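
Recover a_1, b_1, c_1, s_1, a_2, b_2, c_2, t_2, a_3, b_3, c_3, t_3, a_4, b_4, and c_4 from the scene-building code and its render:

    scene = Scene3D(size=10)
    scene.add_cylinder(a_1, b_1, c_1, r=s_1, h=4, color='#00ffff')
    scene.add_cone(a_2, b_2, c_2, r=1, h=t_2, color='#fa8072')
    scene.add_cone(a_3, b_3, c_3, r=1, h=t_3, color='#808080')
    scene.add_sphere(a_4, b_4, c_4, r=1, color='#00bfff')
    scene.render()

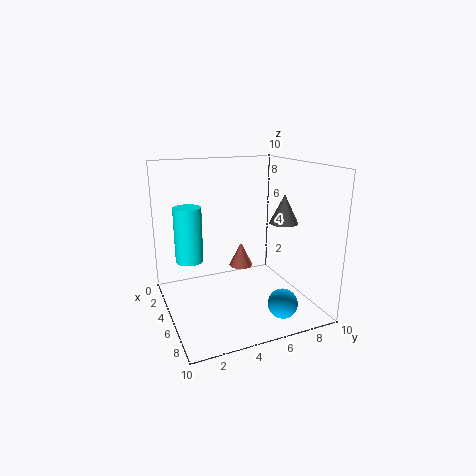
a_1 = 3
b_1 = 2
c_1 = 3
s_1 = 1
a_2 = 1
b_2 = 7
c_2 = 1
t_2 = 2
a_3 = 6
b_3 = 8
c_3 = 6
t_3 = 2
a_4 = 8
b_4 = 7
c_4 = 1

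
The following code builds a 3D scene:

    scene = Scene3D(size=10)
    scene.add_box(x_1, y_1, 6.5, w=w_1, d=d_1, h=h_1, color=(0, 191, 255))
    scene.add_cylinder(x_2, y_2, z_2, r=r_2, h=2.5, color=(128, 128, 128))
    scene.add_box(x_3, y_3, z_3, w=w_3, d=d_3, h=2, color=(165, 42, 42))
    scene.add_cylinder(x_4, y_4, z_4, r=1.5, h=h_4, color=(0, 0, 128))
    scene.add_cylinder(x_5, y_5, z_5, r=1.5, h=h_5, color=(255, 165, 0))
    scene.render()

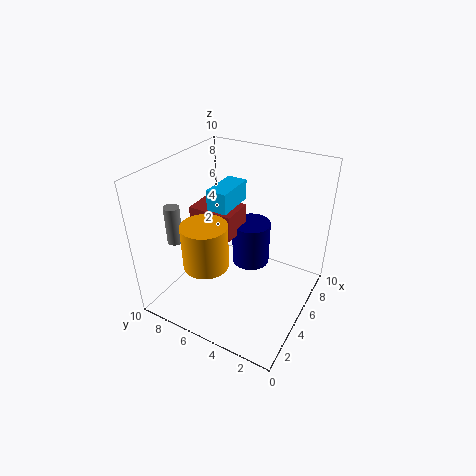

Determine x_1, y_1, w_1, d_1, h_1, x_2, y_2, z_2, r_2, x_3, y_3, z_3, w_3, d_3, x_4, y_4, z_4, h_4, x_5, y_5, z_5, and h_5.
x_1 = 5; y_1 = 6; w_1 = 3; d_1 = 1.5; h_1 = 1.5; x_2 = 2; y_2 = 8; z_2 = 5.5; r_2 = 0.5; x_3 = 5.5; y_3 = 6; z_3 = 4; w_3 = 2.5; d_3 = 3.5; x_4 = 8; y_4 = 5.5; z_4 = 1; h_4 = 3.5; x_5 = 2.5; y_5 = 6; z_5 = 4; h_5 = 3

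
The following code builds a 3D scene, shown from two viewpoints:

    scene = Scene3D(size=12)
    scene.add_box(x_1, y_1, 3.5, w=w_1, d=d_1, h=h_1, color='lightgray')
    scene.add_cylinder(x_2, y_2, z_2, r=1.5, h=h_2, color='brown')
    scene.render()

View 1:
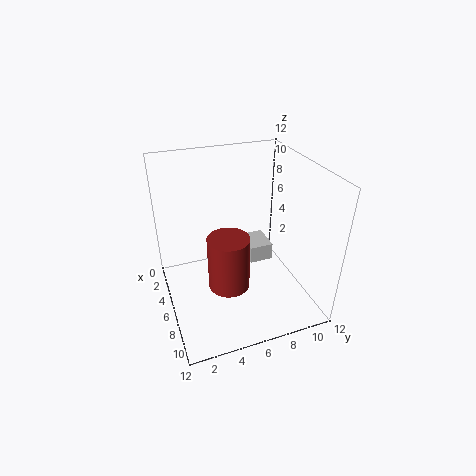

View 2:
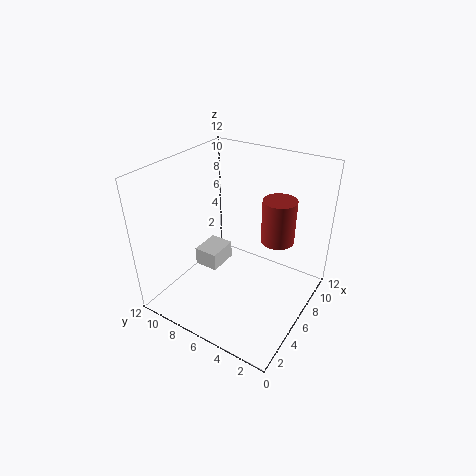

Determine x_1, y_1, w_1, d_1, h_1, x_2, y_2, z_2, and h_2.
x_1 = 4
y_1 = 7
w_1 = 2.5
d_1 = 2
h_1 = 1.5
x_2 = 9.5
y_2 = 4
z_2 = 4.5
h_2 = 4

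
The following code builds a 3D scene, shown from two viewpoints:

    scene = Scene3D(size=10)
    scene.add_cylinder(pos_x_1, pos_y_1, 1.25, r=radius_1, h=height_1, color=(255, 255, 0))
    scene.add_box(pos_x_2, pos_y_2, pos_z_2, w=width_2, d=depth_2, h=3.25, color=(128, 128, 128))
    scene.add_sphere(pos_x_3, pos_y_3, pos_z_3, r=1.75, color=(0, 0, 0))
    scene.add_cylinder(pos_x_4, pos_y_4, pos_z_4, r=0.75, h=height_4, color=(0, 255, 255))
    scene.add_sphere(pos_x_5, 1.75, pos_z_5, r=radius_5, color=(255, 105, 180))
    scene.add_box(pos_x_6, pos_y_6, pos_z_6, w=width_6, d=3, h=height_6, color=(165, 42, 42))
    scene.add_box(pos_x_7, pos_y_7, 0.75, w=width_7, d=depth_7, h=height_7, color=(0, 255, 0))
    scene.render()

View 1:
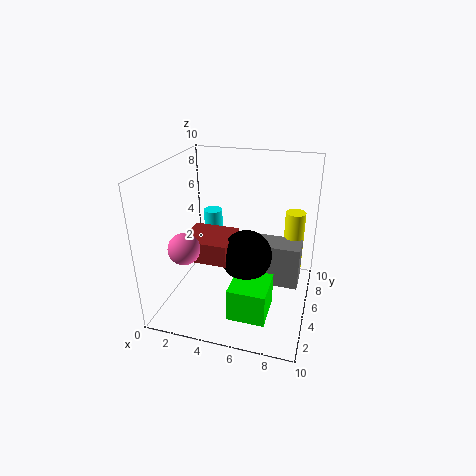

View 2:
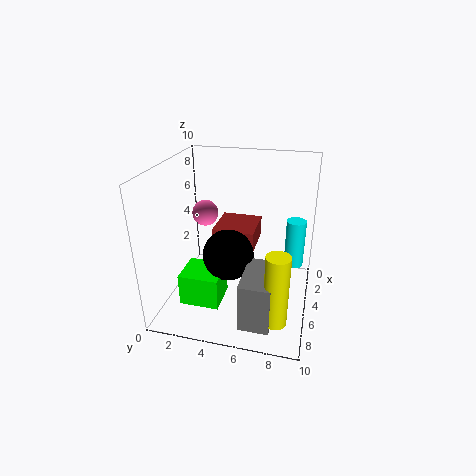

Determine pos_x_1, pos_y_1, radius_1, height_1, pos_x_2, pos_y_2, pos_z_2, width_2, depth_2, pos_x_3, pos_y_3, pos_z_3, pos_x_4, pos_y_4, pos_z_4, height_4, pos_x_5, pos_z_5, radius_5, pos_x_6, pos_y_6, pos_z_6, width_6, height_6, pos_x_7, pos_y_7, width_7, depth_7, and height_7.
pos_x_1 = 8.5; pos_y_1 = 8.25; radius_1 = 0.75; height_1 = 4.75; pos_x_2 = 5.75; pos_y_2 = 6; pos_z_2 = 0.75; width_2 = 3.5; depth_2 = 2; pos_x_3 = 5.75; pos_y_3 = 4.5; pos_z_3 = 4; pos_x_4 = 1.75; pos_y_4 = 8.75; pos_z_4 = 1.5; height_4 = 3.75; pos_x_5 = 2.5; pos_z_5 = 5.5; radius_5 = 1; pos_x_6 = 1.5; pos_y_6 = 3; pos_z_6 = 3.75; width_6 = 3.25; height_6 = 1.5; pos_x_7 = 5.25; pos_y_7 = 1.5; width_7 = 2.5; depth_7 = 2.75; height_7 = 2.25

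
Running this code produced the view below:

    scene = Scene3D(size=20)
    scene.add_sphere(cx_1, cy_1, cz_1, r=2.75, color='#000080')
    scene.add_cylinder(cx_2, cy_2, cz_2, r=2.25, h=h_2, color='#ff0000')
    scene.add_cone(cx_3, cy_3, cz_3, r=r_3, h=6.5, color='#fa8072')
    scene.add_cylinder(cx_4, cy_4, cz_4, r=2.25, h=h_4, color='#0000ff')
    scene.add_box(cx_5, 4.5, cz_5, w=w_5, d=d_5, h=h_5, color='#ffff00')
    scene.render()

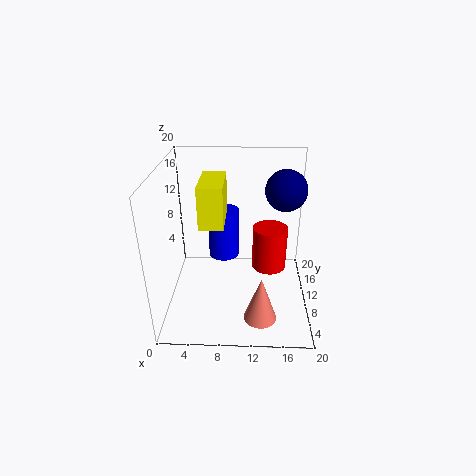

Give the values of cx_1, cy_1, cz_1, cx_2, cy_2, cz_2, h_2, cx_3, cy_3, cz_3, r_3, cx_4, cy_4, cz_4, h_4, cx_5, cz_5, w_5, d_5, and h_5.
cx_1 = 16.25; cy_1 = 10.75; cz_1 = 16.75; cx_2 = 14.25; cy_2 = 8; cz_2 = 7; h_2 = 5.75; cx_3 = 13.25; cy_3 = 5; cz_3 = 0.25; r_3 = 2.25; cx_4 = 7.75; cy_4 = 13.25; cz_4 = 5.5; h_4 = 7.25; cx_5 = 5.5; cz_5 = 14; w_5 = 3; d_5 = 6.25; h_5 = 5.25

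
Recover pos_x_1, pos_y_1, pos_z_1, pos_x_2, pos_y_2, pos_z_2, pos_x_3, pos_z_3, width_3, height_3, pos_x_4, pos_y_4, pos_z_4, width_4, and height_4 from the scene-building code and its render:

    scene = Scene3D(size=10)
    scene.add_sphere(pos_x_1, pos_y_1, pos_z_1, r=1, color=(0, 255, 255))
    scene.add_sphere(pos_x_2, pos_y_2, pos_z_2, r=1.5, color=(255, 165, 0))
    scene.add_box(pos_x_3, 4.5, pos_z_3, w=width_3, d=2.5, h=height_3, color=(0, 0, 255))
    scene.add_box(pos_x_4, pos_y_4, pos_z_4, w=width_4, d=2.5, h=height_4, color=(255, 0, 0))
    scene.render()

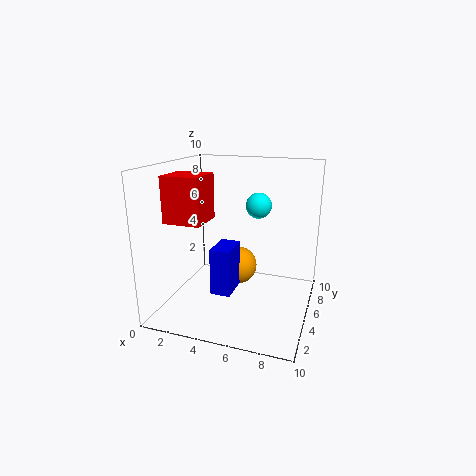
pos_x_1 = 5.5; pos_y_1 = 8.5; pos_z_1 = 6.5; pos_x_2 = 4; pos_y_2 = 8; pos_z_2 = 1.5; pos_x_3 = 3; pos_z_3 = 0.5; width_3 = 1.5; height_3 = 3.5; pos_x_4 = 1; pos_y_4 = 2; pos_z_4 = 6.5; width_4 = 2.5; height_4 = 3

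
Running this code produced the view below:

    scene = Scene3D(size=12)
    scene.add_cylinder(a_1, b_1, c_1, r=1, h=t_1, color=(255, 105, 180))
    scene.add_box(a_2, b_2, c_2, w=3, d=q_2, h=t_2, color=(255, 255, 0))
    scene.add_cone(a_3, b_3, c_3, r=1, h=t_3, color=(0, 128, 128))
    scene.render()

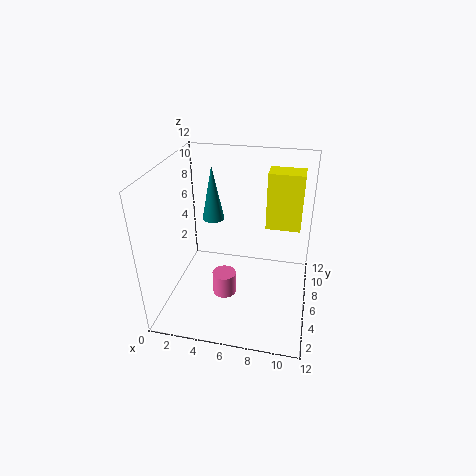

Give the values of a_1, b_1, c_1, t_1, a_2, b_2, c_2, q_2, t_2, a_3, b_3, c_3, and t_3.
a_1 = 5, b_1 = 5, c_1 = 1, t_1 = 2, a_2 = 8, b_2 = 8, c_2 = 6, q_2 = 2, t_2 = 5, a_3 = 3, b_3 = 9, c_3 = 6, t_3 = 5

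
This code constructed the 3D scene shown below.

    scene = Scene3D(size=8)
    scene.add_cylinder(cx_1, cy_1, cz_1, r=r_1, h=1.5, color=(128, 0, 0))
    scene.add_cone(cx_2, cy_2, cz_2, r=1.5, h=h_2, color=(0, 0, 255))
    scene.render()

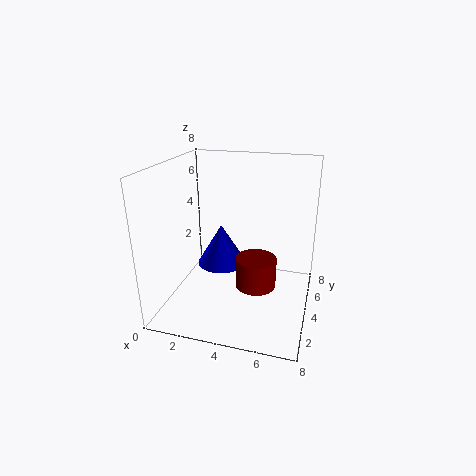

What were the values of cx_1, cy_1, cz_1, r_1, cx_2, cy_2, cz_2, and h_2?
cx_1 = 5.5
cy_1 = 2
cz_1 = 2.5
r_1 = 1
cx_2 = 2.5
cy_2 = 5.5
cz_2 = 1.5
h_2 = 2.5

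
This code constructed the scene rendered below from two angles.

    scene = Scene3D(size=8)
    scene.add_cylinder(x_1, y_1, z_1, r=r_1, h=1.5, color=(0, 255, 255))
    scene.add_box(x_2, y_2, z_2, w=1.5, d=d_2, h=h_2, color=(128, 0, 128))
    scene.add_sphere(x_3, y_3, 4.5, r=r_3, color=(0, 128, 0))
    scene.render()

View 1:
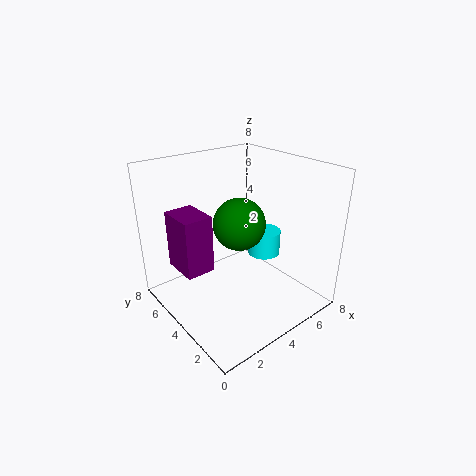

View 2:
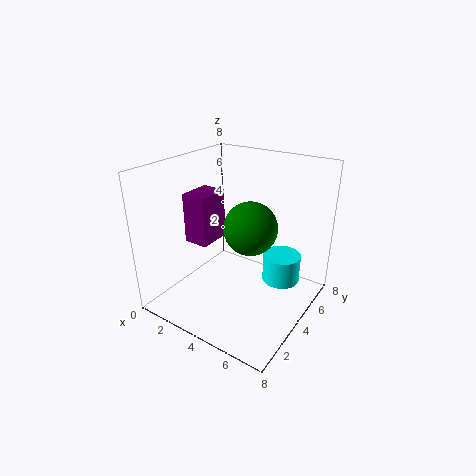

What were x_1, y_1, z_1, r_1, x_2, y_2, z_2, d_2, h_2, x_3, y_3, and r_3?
x_1 = 6.5, y_1 = 4.5, z_1 = 2, r_1 = 1, x_2 = 0.5, y_2 = 3.5, z_2 = 3, d_2 = 2, h_2 = 3, x_3 = 4.5, y_3 = 4.5, r_3 = 1.5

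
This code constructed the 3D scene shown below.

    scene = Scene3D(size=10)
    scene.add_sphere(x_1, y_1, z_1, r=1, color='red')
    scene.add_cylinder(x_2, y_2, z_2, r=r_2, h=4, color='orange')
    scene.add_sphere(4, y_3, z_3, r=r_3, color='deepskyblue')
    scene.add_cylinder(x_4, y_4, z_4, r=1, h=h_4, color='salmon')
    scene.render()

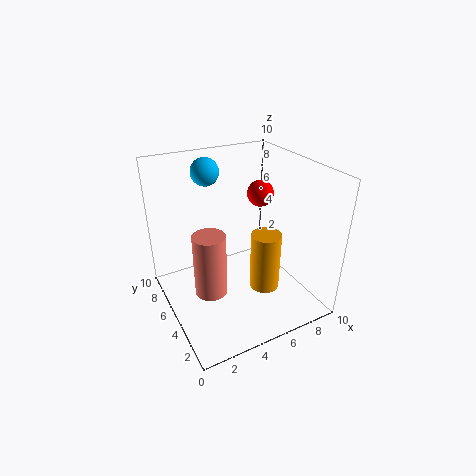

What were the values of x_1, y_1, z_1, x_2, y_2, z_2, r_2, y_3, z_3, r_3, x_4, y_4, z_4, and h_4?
x_1 = 8, y_1 = 7, z_1 = 7, x_2 = 6, y_2 = 3, z_2 = 2, r_2 = 1, y_3 = 8, z_3 = 9, r_3 = 1, x_4 = 2, y_4 = 3, z_4 = 3, h_4 = 4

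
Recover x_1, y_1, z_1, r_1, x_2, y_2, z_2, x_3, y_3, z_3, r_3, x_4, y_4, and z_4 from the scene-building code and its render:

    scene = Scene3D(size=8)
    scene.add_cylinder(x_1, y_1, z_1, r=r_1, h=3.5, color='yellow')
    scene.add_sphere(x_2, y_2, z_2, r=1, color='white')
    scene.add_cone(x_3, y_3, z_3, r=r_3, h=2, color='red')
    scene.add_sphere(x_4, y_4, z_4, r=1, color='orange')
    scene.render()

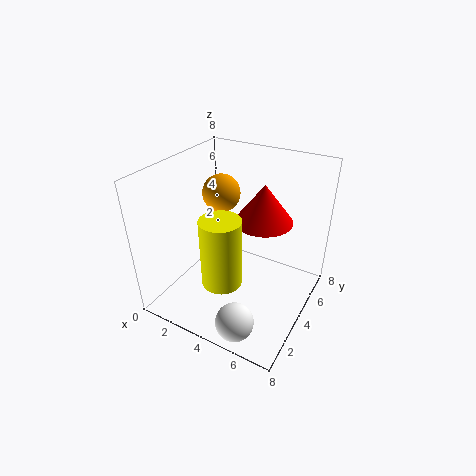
x_1 = 4.5; y_1 = 1.5; z_1 = 3; r_1 = 1; x_2 = 5.5; y_2 = 1; z_2 = 1; x_3 = 5.5; y_3 = 4; z_3 = 5.5; r_3 = 1.5; x_4 = 3; y_4 = 4; z_4 = 6.5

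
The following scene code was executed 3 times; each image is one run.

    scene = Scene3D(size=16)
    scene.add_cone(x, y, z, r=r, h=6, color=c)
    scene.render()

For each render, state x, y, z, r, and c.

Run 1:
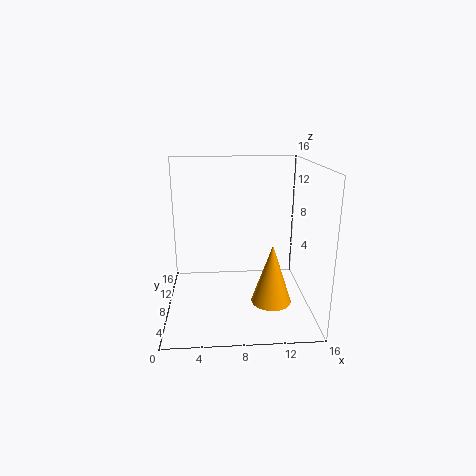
x = 11, y = 3, z = 3, r = 2, c = 'orange'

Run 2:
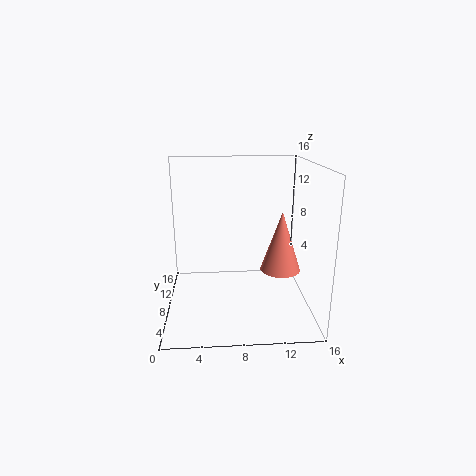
x = 12, y = 4, z = 6, r = 2, c = 'salmon'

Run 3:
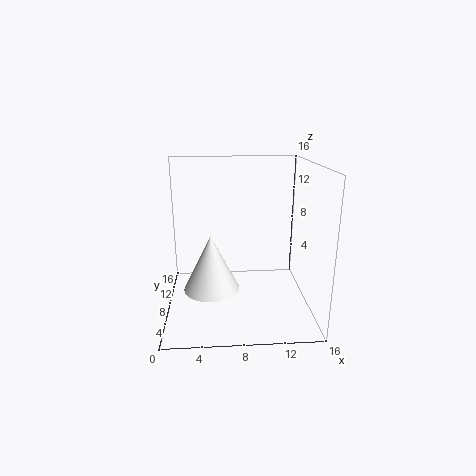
x = 5, y = 6, z = 3, r = 3, c = 'white'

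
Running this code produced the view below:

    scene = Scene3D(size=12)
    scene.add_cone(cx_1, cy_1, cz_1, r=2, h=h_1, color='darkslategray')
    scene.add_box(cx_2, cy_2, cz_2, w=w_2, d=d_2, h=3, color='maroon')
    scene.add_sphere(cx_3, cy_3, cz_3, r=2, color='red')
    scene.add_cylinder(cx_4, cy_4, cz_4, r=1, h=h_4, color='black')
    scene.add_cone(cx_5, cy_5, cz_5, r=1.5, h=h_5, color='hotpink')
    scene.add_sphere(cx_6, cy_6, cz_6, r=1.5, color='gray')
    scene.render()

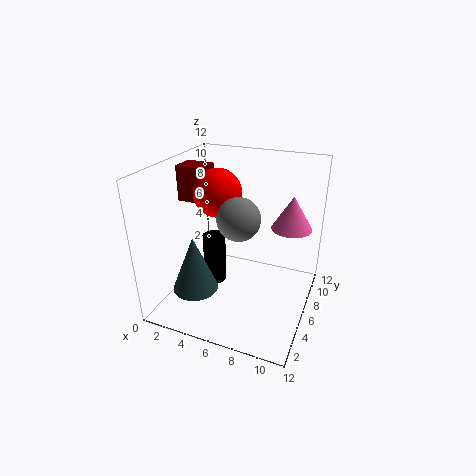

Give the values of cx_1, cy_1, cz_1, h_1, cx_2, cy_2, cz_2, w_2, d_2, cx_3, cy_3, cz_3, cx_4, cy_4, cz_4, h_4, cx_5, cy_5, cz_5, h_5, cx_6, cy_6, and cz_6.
cx_1 = 2.5, cy_1 = 4.5, cz_1 = 1, h_1 = 5, cx_2 = 0.5, cy_2 = 6, cz_2 = 8.5, w_2 = 2.5, d_2 = 2, cx_3 = 4, cy_3 = 6.5, cz_3 = 9.5, cx_4 = 3.5, cy_4 = 6.5, cz_4 = 1, h_4 = 4.5, cx_5 = 10.5, cy_5 = 5.5, cz_5 = 8, h_5 = 2.5, cx_6 = 7.5, cy_6 = 2.5, cz_6 = 9.5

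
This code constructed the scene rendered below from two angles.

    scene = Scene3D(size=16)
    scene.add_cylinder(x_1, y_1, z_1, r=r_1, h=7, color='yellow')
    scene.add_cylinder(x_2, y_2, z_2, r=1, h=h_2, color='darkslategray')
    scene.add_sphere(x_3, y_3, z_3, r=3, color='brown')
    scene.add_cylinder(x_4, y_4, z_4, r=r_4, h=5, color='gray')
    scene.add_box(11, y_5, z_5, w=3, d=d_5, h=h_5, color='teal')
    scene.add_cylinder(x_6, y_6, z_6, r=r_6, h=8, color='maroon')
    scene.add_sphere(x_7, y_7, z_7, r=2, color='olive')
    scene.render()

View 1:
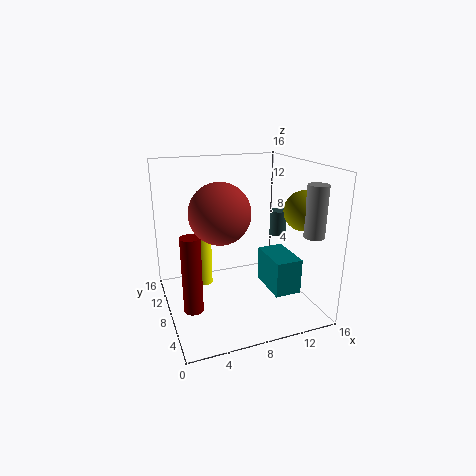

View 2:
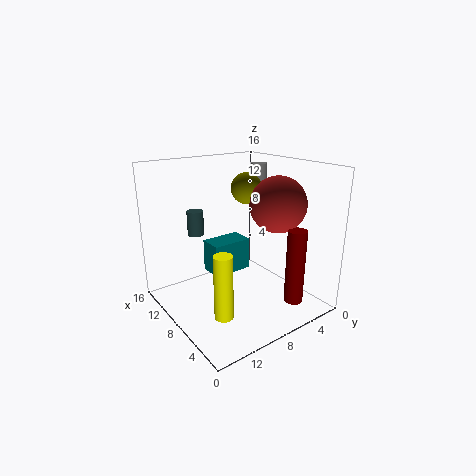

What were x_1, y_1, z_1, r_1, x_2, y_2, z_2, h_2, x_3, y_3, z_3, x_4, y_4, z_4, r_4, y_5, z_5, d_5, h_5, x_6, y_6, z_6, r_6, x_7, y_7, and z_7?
x_1 = 5, y_1 = 12, z_1 = 1, r_1 = 1, x_2 = 14, y_2 = 10, z_2 = 7, h_2 = 3, x_3 = 5, y_3 = 5, z_3 = 12, x_4 = 13, y_4 = 1, z_4 = 10, r_4 = 1, y_5 = 4, z_5 = 2, d_5 = 5, h_5 = 4, x_6 = 2, y_6 = 5, z_6 = 2, r_6 = 1, x_7 = 13, y_7 = 3, z_7 = 12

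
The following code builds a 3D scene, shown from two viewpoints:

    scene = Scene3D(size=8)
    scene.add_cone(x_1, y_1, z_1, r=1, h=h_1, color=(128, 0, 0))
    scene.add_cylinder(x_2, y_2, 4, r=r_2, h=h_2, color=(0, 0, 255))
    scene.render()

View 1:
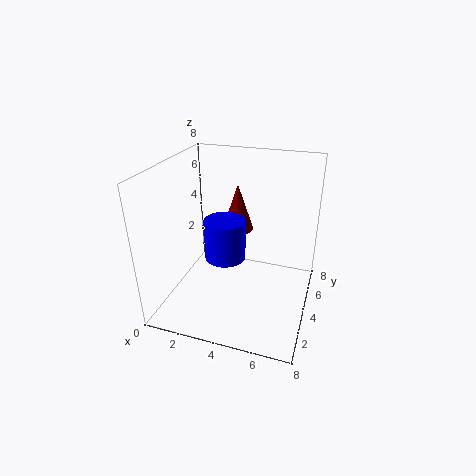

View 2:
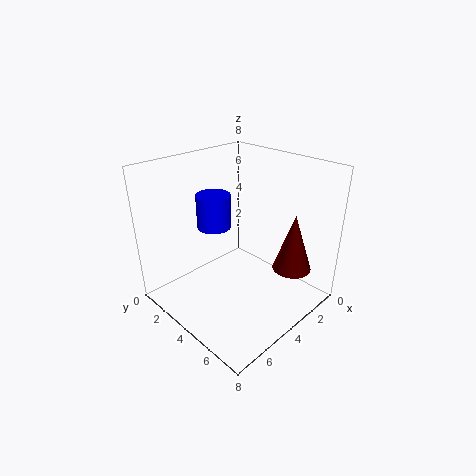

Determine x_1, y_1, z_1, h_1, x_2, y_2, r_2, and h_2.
x_1 = 3, y_1 = 7, z_1 = 3, h_1 = 3, x_2 = 4, y_2 = 2, r_2 = 1, h_2 = 2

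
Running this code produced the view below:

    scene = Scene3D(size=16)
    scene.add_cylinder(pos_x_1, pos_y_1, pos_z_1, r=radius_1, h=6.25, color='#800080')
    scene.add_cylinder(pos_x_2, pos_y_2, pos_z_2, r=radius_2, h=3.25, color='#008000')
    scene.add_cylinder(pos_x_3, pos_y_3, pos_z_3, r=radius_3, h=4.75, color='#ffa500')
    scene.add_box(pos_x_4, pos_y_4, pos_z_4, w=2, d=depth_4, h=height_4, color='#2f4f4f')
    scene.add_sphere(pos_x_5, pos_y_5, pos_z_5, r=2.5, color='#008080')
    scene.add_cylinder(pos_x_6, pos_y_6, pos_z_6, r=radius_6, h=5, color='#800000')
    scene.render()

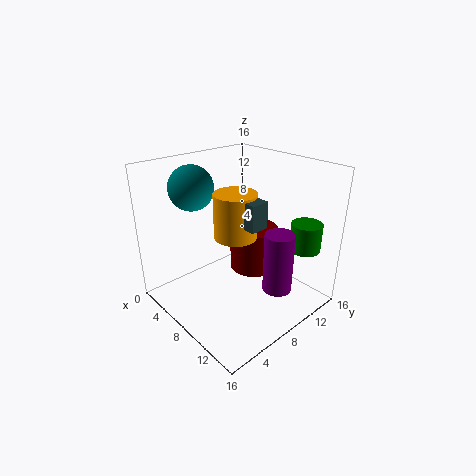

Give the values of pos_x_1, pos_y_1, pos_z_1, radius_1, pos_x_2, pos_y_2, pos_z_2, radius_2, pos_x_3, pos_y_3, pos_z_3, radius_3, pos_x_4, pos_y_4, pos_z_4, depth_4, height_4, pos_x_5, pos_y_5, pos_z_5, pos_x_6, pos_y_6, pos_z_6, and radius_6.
pos_x_1 = 13.75
pos_y_1 = 8.25
pos_z_1 = 4.25
radius_1 = 1.5
pos_x_2 = 12.75
pos_y_2 = 14
pos_z_2 = 6.25
radius_2 = 1.75
pos_x_3 = 9
pos_y_3 = 6.75
pos_z_3 = 9
radius_3 = 2.25
pos_x_4 = 10.25
pos_y_4 = 6
pos_z_4 = 10.75
depth_4 = 2
height_4 = 2.75
pos_x_5 = 3.5
pos_y_5 = 5.25
pos_z_5 = 13.25
pos_x_6 = 8
pos_y_6 = 10.5
pos_z_6 = 3.5
radius_6 = 2.75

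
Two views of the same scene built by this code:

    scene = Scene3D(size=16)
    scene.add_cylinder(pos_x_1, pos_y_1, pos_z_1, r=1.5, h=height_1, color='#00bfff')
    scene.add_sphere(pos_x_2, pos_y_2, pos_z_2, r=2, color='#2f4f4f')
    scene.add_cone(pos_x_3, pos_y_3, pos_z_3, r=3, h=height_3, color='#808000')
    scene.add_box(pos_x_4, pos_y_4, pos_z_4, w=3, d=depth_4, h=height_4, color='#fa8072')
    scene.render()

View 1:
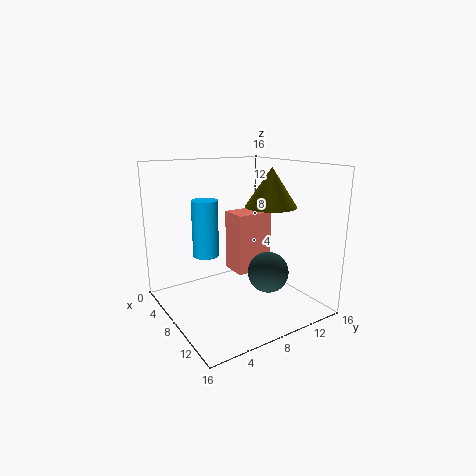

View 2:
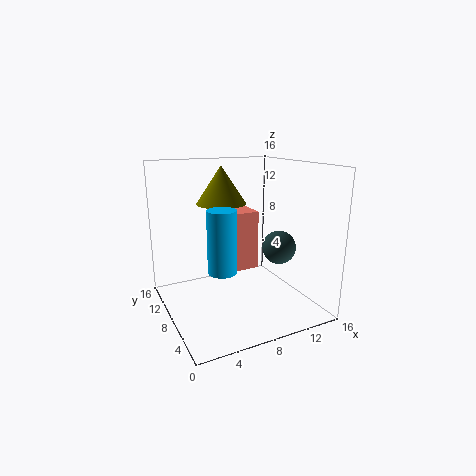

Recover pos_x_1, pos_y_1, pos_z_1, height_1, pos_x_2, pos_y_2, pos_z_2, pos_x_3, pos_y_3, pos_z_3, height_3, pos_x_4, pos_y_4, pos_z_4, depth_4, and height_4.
pos_x_1 = 5; pos_y_1 = 5.5; pos_z_1 = 5.5; height_1 = 6.5; pos_x_2 = 13.5; pos_y_2 = 8; pos_z_2 = 6; pos_x_3 = 8; pos_y_3 = 12.5; pos_z_3 = 11; height_3 = 4.5; pos_x_4 = 7; pos_y_4 = 7; pos_z_4 = 4.5; depth_4 = 4; height_4 = 6.5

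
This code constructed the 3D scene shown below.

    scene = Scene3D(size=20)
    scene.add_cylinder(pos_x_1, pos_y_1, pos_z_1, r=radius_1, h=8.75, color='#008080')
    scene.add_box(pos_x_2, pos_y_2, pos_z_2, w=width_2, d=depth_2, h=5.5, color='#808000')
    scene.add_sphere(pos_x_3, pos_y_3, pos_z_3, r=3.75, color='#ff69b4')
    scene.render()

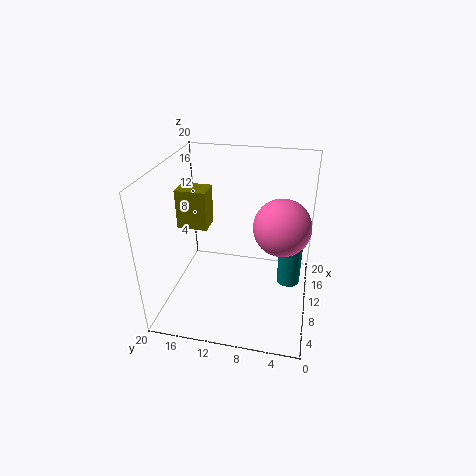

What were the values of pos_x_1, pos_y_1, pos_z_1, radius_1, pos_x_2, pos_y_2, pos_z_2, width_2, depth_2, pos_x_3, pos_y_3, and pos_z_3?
pos_x_1 = 13.75, pos_y_1 = 2.75, pos_z_1 = 1, radius_1 = 1.75, pos_x_2 = 9.25, pos_y_2 = 14.25, pos_z_2 = 11, width_2 = 3.25, depth_2 = 4.25, pos_x_3 = 9.25, pos_y_3 = 4, pos_z_3 = 12.75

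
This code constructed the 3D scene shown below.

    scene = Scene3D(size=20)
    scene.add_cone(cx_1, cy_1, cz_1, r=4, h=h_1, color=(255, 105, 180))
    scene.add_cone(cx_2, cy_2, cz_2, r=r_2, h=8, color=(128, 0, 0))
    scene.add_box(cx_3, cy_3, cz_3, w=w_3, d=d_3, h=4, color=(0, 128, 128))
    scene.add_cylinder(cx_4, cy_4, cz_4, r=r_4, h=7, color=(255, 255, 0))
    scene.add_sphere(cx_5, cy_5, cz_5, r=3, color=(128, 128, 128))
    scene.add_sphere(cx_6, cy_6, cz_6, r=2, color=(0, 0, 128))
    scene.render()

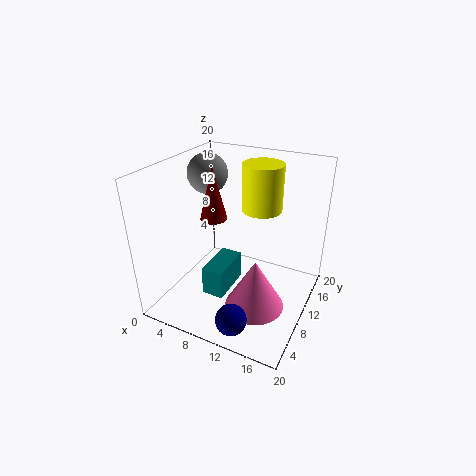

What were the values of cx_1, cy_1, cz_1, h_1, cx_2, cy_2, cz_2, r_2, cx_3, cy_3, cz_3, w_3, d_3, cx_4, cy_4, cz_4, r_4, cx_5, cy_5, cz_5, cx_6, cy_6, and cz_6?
cx_1 = 14; cy_1 = 7; cz_1 = 2; h_1 = 7; cx_2 = 5; cy_2 = 12; cz_2 = 11; r_2 = 2; cx_3 = 7; cy_3 = 5; cz_3 = 3; w_3 = 3; d_3 = 6; cx_4 = 11; cy_4 = 16; cz_4 = 12; r_4 = 3; cx_5 = 3; cy_5 = 14; cz_5 = 17; cx_6 = 13; cy_6 = 2; cz_6 = 3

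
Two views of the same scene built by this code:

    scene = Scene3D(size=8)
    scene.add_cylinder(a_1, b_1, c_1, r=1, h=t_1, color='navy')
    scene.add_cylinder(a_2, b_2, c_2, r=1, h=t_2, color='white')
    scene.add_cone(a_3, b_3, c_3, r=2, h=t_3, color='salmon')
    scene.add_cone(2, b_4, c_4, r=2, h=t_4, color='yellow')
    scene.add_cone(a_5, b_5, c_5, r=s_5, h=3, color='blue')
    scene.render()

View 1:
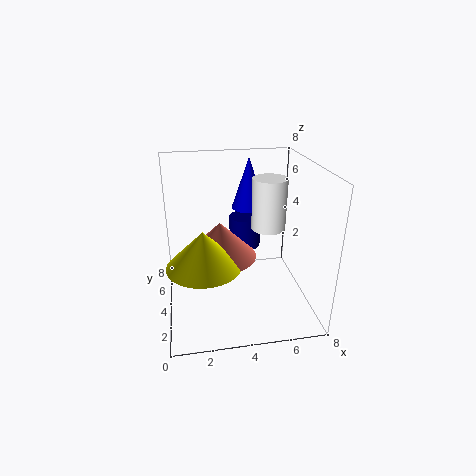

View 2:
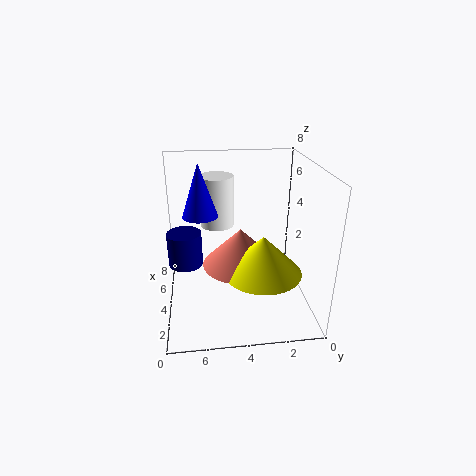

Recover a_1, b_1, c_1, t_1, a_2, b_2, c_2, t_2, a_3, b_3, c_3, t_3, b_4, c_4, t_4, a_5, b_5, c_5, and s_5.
a_1 = 5, b_1 = 7, c_1 = 2, t_1 = 2, a_2 = 6, b_2 = 5, c_2 = 4, t_2 = 3, a_3 = 3, b_3 = 4, c_3 = 3, t_3 = 2, b_4 = 3, c_4 = 3, t_4 = 2, a_5 = 5, b_5 = 6, c_5 = 5, s_5 = 1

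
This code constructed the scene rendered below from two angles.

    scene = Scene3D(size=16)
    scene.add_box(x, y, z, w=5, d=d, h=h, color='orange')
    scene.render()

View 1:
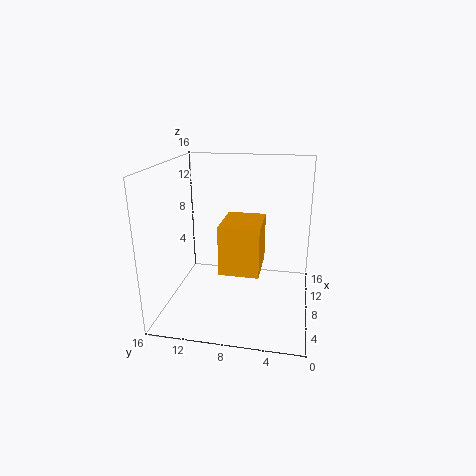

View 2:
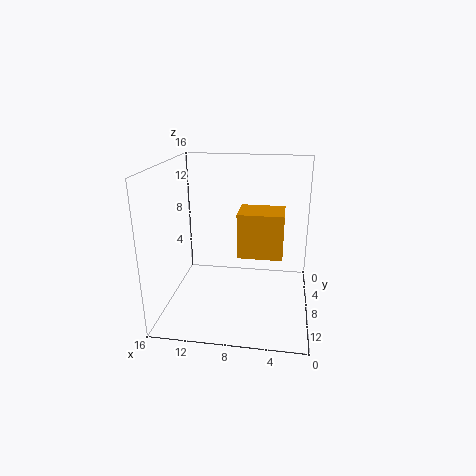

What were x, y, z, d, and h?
x = 3, y = 5, z = 6, d = 4, h = 5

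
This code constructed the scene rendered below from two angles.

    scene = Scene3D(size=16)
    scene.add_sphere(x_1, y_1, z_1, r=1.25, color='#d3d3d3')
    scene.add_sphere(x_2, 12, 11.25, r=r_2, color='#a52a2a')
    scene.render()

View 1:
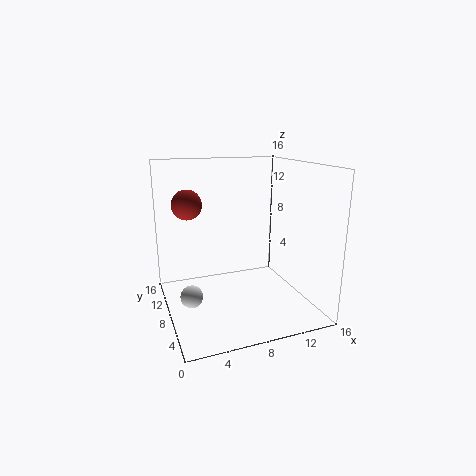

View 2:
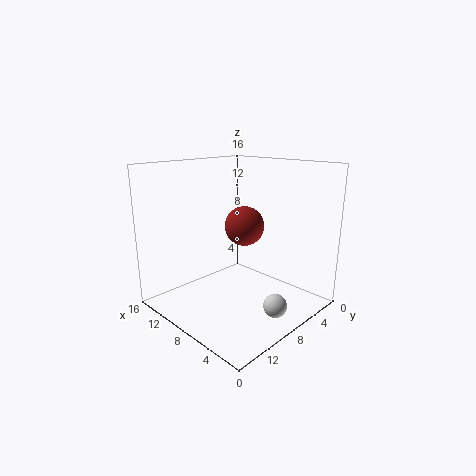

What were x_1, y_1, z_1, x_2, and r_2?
x_1 = 2.5, y_1 = 8, z_1 = 1.75, x_2 = 3.25, r_2 = 1.75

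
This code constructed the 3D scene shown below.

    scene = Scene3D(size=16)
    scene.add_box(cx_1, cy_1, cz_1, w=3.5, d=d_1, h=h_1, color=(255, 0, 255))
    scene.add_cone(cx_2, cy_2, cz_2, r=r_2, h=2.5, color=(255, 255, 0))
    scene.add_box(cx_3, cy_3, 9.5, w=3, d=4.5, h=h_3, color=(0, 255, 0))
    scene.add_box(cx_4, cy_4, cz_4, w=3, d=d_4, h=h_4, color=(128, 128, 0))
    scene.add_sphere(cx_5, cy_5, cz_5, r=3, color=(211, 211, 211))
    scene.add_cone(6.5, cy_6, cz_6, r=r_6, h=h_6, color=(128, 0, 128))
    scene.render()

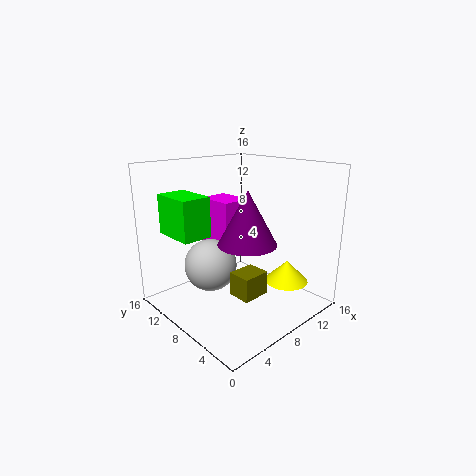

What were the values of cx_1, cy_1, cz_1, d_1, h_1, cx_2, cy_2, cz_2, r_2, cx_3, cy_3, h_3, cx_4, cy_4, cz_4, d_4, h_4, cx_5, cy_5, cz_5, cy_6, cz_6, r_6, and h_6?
cx_1 = 8
cy_1 = 10
cz_1 = 5.5
d_1 = 4.5
h_1 = 6
cx_2 = 12.5
cy_2 = 4.5
cz_2 = 2.5
r_2 = 2.5
cx_3 = 0.5
cy_3 = 7
h_3 = 4
cx_4 = 5
cy_4 = 3.5
cz_4 = 3
d_4 = 2.5
h_4 = 2.5
cx_5 = 6
cy_5 = 10.5
cz_5 = 4.5
cy_6 = 5
cz_6 = 8.5
r_6 = 3
h_6 = 5.5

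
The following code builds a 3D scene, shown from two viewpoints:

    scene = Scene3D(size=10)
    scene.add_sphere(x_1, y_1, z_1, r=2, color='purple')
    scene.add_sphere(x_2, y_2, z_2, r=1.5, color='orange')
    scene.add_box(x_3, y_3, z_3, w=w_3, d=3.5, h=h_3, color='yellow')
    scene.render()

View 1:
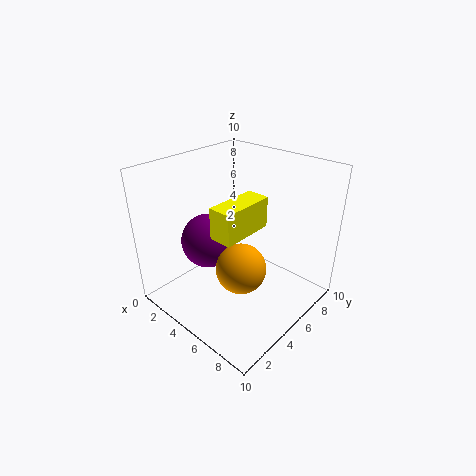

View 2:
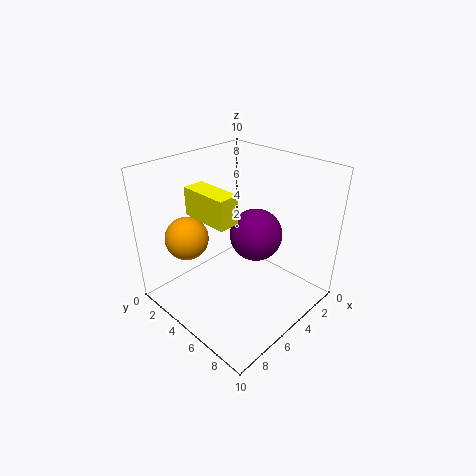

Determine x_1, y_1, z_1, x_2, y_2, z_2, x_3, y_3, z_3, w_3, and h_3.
x_1 = 2.5; y_1 = 4.5; z_1 = 4; x_2 = 7.5; y_2 = 2.5; z_2 = 5; x_3 = 5.5; y_3 = 2; z_3 = 6.5; w_3 = 1.5; h_3 = 2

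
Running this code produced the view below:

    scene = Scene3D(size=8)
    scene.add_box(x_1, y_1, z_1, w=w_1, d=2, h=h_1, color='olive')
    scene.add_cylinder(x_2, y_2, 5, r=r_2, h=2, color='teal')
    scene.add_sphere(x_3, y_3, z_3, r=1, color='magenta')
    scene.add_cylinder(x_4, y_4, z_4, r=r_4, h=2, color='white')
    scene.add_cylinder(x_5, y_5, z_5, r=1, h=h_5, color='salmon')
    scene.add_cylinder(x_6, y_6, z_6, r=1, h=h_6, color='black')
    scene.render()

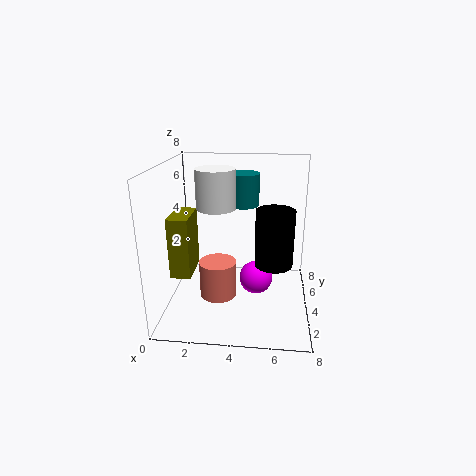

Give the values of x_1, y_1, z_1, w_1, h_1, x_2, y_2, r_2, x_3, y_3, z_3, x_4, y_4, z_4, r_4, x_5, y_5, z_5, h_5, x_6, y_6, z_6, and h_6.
x_1 = 1; y_1 = 1; z_1 = 3; w_1 = 1; h_1 = 3; x_2 = 4; y_2 = 7; r_2 = 1; x_3 = 5; y_3 = 5; z_3 = 1; x_4 = 3; y_4 = 3; z_4 = 6; r_4 = 1; x_5 = 3; y_5 = 3; z_5 = 1; h_5 = 2; x_6 = 6; y_6 = 3; z_6 = 3; h_6 = 3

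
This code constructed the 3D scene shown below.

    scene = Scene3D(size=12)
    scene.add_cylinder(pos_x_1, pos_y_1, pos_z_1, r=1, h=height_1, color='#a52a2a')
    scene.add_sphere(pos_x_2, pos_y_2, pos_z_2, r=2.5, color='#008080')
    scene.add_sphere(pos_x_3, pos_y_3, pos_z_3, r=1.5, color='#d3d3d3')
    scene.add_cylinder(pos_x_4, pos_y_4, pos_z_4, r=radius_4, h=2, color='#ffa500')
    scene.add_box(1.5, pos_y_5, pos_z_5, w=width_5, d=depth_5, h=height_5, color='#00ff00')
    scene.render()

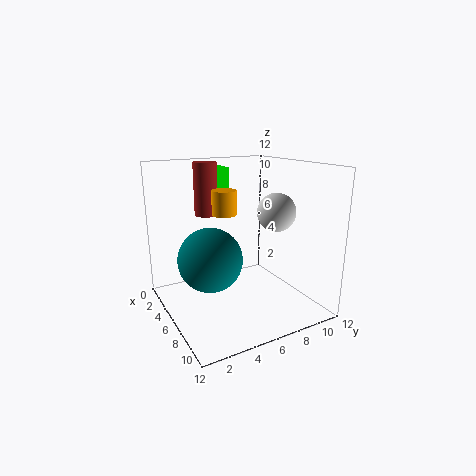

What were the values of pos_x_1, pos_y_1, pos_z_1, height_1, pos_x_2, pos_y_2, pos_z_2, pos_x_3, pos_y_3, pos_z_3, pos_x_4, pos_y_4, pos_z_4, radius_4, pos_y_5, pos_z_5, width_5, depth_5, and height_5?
pos_x_1 = 3
pos_y_1 = 4.5
pos_z_1 = 7.5
height_1 = 4.5
pos_x_2 = 7
pos_y_2 = 3
pos_z_2 = 5
pos_x_3 = 8.5
pos_y_3 = 8
pos_z_3 = 8.5
pos_x_4 = 5.5
pos_y_4 = 5
pos_z_4 = 8
radius_4 = 1
pos_y_5 = 5
pos_z_5 = 9.5
width_5 = 2
depth_5 = 1.5
height_5 = 2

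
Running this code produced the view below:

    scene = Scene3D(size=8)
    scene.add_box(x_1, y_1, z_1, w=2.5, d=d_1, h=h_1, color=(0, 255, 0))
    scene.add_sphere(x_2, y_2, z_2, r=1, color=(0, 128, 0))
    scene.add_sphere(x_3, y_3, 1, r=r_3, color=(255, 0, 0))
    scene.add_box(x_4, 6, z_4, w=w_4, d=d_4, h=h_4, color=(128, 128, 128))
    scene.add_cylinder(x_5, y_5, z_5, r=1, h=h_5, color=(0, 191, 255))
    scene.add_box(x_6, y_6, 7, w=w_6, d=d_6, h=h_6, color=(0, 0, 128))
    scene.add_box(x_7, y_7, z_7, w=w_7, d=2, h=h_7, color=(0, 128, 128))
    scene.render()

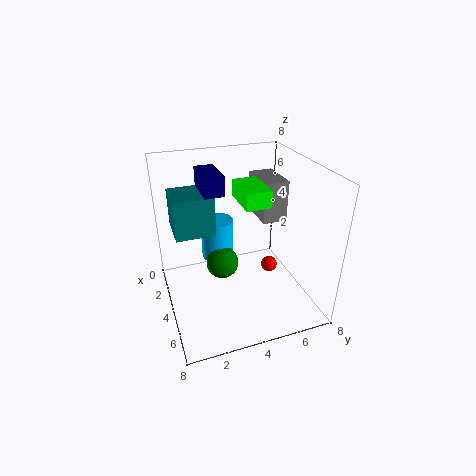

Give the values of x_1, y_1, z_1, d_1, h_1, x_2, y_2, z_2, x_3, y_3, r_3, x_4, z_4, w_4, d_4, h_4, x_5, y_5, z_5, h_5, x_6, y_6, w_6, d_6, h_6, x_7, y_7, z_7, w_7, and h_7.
x_1 = 1.5
y_1 = 4.5
z_1 = 5.5
d_1 = 1.5
h_1 = 1
x_2 = 2.5
y_2 = 3.5
z_2 = 1.5
x_3 = 3
y_3 = 6.5
r_3 = 0.5
x_4 = 0.5
z_4 = 4
w_4 = 2.5
d_4 = 1.5
h_4 = 2.5
x_5 = 1.5
y_5 = 3.5
z_5 = 1.5
h_5 = 2.5
x_6 = 3
y_6 = 2
w_6 = 2
d_6 = 1
h_6 = 1
x_7 = 3
y_7 = 0.5
z_7 = 5
w_7 = 2
h_7 = 2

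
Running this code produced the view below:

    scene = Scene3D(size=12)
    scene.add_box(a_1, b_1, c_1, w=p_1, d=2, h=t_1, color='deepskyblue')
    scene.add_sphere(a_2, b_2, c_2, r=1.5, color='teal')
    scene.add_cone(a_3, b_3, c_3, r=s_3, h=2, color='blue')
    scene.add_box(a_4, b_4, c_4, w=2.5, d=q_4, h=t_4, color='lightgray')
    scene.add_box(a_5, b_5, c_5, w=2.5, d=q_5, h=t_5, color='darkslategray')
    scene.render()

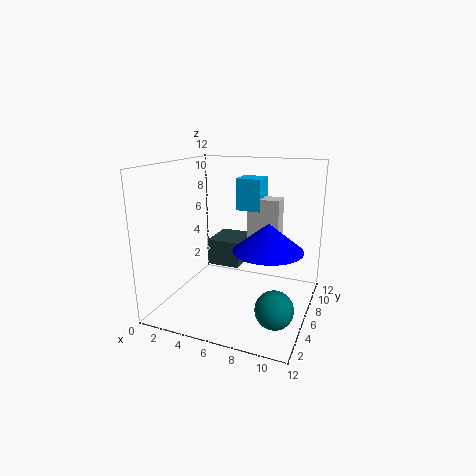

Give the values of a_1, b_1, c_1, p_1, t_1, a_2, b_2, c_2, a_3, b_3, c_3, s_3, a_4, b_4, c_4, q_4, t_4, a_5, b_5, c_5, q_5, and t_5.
a_1 = 6
b_1 = 5.5
c_1 = 8.5
p_1 = 2
t_1 = 2.5
a_2 = 10
b_2 = 3.5
c_2 = 1.5
a_3 = 9.5
b_3 = 3
c_3 = 6.5
s_3 = 2.5
a_4 = 7
b_4 = 5.5
c_4 = 5.5
q_4 = 1.5
t_4 = 4
a_5 = 4.5
b_5 = 3.5
c_5 = 4.5
q_5 = 3
t_5 = 2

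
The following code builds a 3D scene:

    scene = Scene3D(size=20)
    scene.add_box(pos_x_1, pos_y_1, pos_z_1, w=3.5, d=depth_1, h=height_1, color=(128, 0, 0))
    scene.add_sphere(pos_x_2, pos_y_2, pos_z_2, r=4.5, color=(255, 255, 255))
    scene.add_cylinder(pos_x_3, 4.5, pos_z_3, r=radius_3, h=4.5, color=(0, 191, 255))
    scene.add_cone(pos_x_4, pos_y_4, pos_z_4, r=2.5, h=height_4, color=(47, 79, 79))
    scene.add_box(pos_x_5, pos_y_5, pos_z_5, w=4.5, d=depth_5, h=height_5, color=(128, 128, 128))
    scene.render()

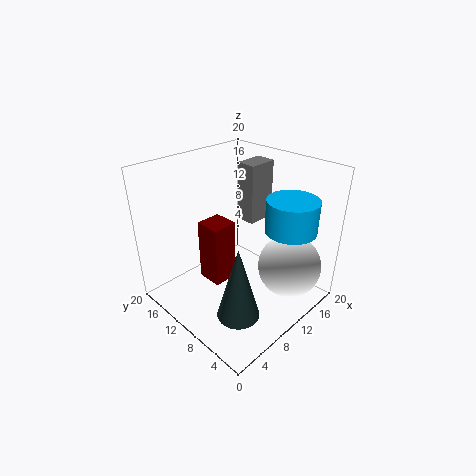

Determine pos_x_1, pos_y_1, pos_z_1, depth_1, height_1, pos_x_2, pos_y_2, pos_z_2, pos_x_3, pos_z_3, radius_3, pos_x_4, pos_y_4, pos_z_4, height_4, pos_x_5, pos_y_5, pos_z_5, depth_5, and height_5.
pos_x_1 = 5.5, pos_y_1 = 9.5, pos_z_1 = 4.5, depth_1 = 3.5, height_1 = 8.5, pos_x_2 = 15, pos_y_2 = 4.5, pos_z_2 = 5.5, pos_x_3 = 14.5, pos_z_3 = 11.5, radius_3 = 3.5, pos_x_4 = 3, pos_y_4 = 3, pos_z_4 = 5.5, height_4 = 9, pos_x_5 = 15, pos_y_5 = 12, pos_z_5 = 9.5, depth_5 = 3, height_5 = 9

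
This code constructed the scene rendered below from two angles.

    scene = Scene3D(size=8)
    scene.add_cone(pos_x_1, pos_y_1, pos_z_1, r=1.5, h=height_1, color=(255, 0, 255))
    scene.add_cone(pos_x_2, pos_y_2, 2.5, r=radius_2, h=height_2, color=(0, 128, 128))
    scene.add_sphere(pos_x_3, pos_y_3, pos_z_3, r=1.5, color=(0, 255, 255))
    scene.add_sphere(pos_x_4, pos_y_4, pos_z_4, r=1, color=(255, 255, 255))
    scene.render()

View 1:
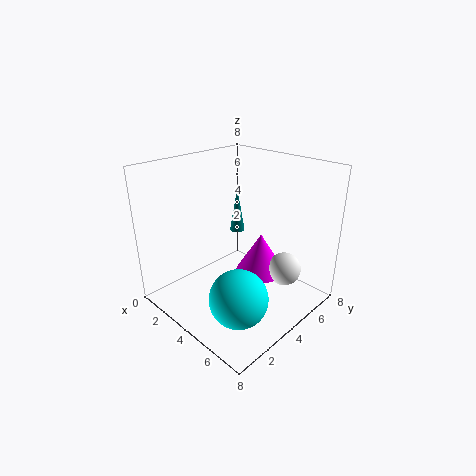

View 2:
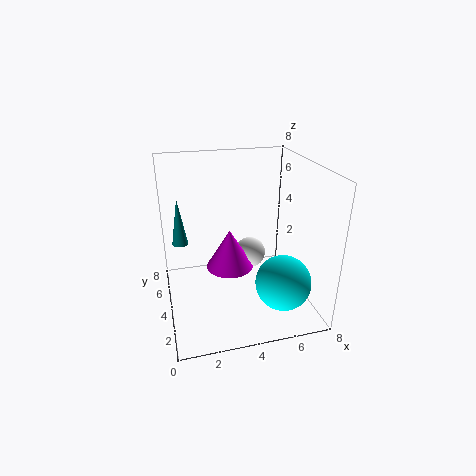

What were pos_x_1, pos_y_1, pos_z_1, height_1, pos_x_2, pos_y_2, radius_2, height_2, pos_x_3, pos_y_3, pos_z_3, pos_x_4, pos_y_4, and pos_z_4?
pos_x_1 = 4, pos_y_1 = 6, pos_z_1 = 1, height_1 = 2.5, pos_x_2 = 1, pos_y_2 = 7, radius_2 = 0.5, height_2 = 3, pos_x_3 = 6, pos_y_3 = 2, pos_z_3 = 2, pos_x_4 = 5.5, pos_y_4 = 6.5, pos_z_4 = 1.5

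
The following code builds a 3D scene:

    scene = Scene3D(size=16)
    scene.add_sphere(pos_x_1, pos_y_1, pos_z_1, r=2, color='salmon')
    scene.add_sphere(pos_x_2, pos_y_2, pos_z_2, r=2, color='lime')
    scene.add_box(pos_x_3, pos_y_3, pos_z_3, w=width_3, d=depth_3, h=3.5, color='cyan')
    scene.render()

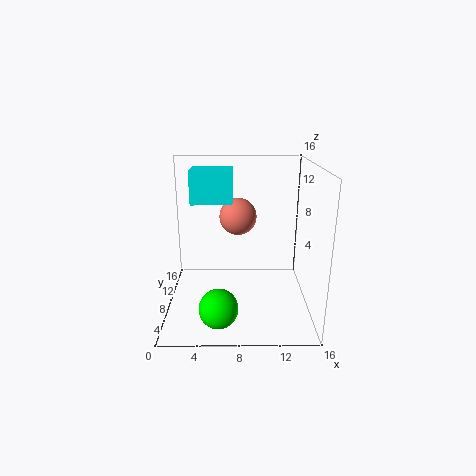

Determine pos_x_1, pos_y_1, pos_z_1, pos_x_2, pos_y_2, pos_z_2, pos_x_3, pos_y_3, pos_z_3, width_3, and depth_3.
pos_x_1 = 8, pos_y_1 = 8, pos_z_1 = 10.5, pos_x_2 = 6, pos_y_2 = 2.5, pos_z_2 = 2.5, pos_x_3 = 3, pos_y_3 = 7, pos_z_3 = 12, width_3 = 4.5, depth_3 = 3.5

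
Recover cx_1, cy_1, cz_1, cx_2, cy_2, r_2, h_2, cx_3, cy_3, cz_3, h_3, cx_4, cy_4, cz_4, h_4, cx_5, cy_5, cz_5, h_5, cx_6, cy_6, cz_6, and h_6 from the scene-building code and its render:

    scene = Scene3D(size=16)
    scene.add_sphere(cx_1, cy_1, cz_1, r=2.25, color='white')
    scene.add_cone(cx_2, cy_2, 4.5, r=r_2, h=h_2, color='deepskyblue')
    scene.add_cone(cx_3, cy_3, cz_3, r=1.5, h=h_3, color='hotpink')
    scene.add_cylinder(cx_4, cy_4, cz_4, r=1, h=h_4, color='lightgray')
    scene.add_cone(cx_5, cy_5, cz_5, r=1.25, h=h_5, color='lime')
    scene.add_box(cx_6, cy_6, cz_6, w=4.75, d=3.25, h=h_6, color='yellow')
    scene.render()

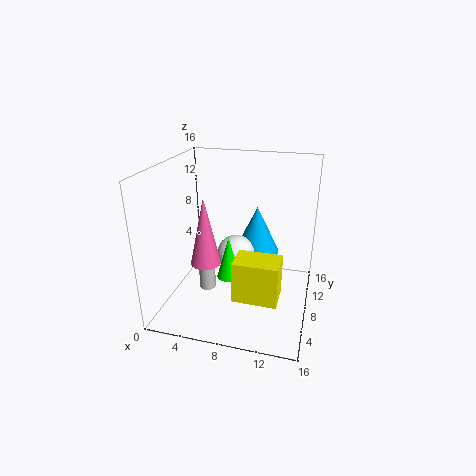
cx_1 = 7.25; cy_1 = 9.75; cz_1 = 5; cx_2 = 9.25; cy_2 = 12.25; r_2 = 2.75; h_2 = 5.75; cx_3 = 6; cy_3 = 3.25; cz_3 = 7.25; h_3 = 6.75; cx_4 = 3.75; cy_4 = 9; cz_4 = 0.25; h_4 = 5; cx_5 = 7.75; cy_5 = 5.25; cz_5 = 4.75; h_5 = 4.5; cx_6 = 8.5; cy_6 = 3.5; cz_6 = 2.75; h_6 = 4.5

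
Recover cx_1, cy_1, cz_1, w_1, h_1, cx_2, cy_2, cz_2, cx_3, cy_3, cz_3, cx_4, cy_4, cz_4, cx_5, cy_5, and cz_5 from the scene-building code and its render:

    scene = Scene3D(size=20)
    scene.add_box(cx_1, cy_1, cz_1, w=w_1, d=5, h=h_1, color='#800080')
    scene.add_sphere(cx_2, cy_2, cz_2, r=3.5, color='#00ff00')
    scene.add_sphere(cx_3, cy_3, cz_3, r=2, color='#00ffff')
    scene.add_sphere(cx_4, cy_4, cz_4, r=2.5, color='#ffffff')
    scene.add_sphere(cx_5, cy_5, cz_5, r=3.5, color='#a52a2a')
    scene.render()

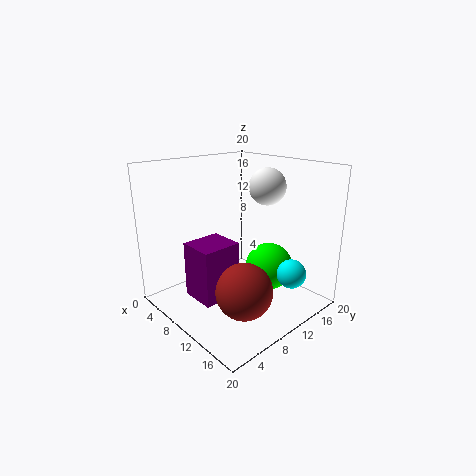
cx_1 = 9.5, cy_1 = 1.5, cz_1 = 4.5, w_1 = 4.5, h_1 = 7, cx_2 = 11.5, cy_2 = 15, cz_2 = 4.5, cx_3 = 16.5, cy_3 = 14, cz_3 = 5.5, cx_4 = 12, cy_4 = 13.5, cz_4 = 17, cx_5 = 16, cy_5 = 5.5, cz_5 = 6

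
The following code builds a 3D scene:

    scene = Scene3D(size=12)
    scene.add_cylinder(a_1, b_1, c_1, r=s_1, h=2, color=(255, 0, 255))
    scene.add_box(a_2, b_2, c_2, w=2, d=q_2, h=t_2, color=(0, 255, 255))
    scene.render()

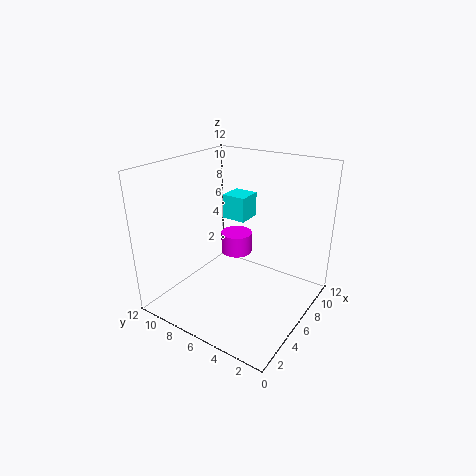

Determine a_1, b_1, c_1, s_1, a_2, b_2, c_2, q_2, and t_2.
a_1 = 9.5; b_1 = 8.5; c_1 = 2.5; s_1 = 1.5; a_2 = 6; b_2 = 5.5; c_2 = 7.5; q_2 = 2; t_2 = 2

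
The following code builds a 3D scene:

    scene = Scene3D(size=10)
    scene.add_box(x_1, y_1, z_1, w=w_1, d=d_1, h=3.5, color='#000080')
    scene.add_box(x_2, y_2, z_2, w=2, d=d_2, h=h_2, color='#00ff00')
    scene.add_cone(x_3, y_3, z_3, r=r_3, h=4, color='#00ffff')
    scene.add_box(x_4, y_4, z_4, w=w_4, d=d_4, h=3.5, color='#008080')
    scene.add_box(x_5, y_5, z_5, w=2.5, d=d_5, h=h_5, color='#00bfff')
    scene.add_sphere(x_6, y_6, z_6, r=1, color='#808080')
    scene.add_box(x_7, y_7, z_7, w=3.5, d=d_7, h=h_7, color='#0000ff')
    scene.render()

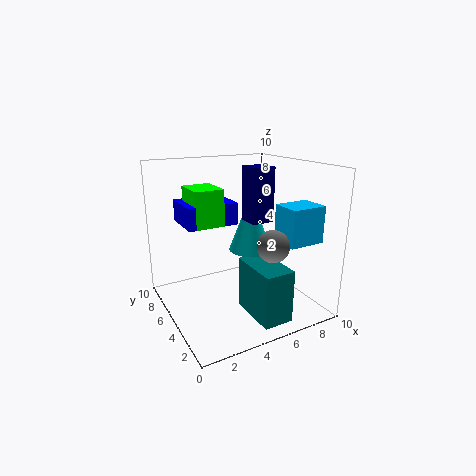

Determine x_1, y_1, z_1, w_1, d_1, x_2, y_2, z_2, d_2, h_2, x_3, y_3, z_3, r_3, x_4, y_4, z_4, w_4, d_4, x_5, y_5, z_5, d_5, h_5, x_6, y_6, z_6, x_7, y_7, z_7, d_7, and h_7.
x_1 = 5, y_1 = 3, z_1 = 6.5, w_1 = 1.5, d_1 = 1.5, x_2 = 2, y_2 = 5, z_2 = 6, d_2 = 2.5, h_2 = 2.5, x_3 = 6, y_3 = 5, z_3 = 4, r_3 = 1.5, x_4 = 4.5, y_4 = 0.5, z_4 = 0.5, w_4 = 2, d_4 = 3.5, x_5 = 7, y_5 = 1.5, z_5 = 5, d_5 = 2, h_5 = 2.5, x_6 = 5.5, y_6 = 1.5, z_6 = 5.5, x_7 = 1.5, y_7 = 5, z_7 = 6, d_7 = 3, h_7 = 1.5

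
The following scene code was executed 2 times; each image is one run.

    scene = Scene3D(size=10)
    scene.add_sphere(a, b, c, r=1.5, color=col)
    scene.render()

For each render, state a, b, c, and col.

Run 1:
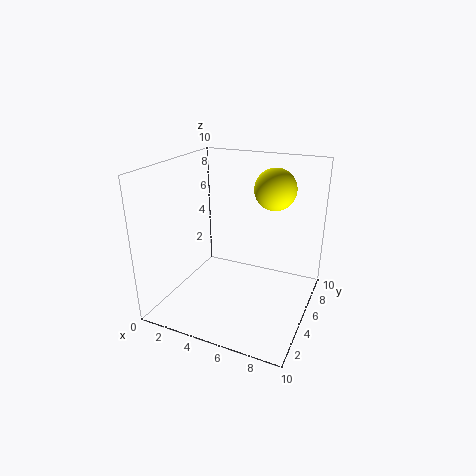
a = 6.75
b = 7.5
c = 8
col = 'yellow'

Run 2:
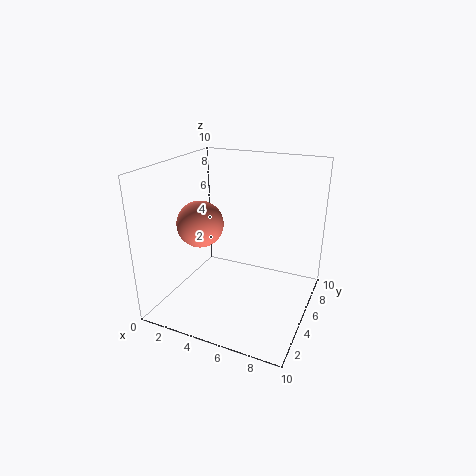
a = 3.25
b = 3
c = 6.5
col = 'salmon'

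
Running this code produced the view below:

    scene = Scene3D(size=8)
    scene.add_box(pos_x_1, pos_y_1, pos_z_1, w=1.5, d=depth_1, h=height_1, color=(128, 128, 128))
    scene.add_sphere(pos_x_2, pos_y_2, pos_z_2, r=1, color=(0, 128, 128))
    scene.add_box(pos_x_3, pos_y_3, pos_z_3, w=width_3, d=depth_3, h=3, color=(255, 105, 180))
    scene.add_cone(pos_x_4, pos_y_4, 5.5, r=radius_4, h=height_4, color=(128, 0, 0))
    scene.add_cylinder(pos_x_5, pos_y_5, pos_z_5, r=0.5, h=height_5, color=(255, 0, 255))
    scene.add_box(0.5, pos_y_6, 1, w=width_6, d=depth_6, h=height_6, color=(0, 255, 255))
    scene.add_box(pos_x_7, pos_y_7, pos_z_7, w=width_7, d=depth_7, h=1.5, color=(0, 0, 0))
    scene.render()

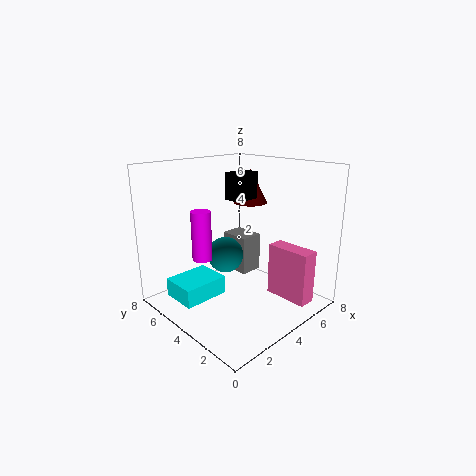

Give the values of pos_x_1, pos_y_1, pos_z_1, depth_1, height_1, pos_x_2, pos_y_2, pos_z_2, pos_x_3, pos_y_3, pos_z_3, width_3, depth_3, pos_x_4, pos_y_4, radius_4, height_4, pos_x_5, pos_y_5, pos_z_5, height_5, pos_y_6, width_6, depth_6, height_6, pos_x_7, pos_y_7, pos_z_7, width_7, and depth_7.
pos_x_1 = 6, pos_y_1 = 5.5, pos_z_1 = 0.5, depth_1 = 2, height_1 = 2.5, pos_x_2 = 3.5, pos_y_2 = 4.5, pos_z_2 = 3, pos_x_3 = 5.5, pos_y_3 = 0.5, pos_z_3 = 0.5, width_3 = 1, depth_3 = 2.5, pos_x_4 = 6, pos_y_4 = 5, radius_4 = 1, height_4 = 2, pos_x_5 = 1.5, pos_y_5 = 4, pos_z_5 = 3.5, height_5 = 2.5, pos_y_6 = 4, width_6 = 2.5, depth_6 = 2, height_6 = 1, pos_x_7 = 4, pos_y_7 = 4, pos_z_7 = 6, width_7 = 1.5, depth_7 = 1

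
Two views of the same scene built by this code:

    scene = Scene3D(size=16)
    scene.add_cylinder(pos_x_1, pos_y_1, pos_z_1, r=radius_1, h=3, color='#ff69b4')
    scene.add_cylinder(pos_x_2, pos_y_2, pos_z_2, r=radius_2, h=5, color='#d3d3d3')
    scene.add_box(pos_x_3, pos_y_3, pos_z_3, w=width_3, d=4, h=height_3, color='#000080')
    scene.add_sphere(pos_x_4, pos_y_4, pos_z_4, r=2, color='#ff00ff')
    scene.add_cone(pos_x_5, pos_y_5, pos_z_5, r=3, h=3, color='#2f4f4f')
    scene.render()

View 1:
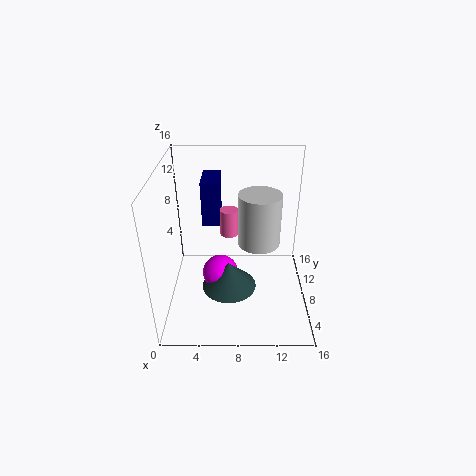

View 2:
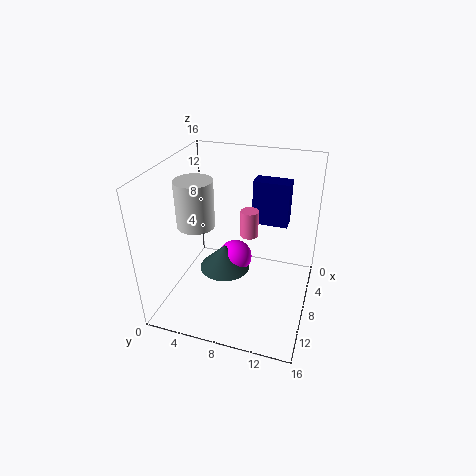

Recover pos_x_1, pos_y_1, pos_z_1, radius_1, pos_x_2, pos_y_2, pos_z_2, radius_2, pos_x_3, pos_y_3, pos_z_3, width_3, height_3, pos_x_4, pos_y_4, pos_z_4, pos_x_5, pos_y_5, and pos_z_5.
pos_x_1 = 7, pos_y_1 = 9, pos_z_1 = 8, radius_1 = 1, pos_x_2 = 10, pos_y_2 = 4, pos_z_2 = 10, radius_2 = 2, pos_x_3 = 4, pos_y_3 = 9, pos_z_3 = 9, width_3 = 2, height_3 = 5, pos_x_4 = 6, pos_y_4 = 7, pos_z_4 = 4, pos_x_5 = 7, pos_y_5 = 6, pos_z_5 = 3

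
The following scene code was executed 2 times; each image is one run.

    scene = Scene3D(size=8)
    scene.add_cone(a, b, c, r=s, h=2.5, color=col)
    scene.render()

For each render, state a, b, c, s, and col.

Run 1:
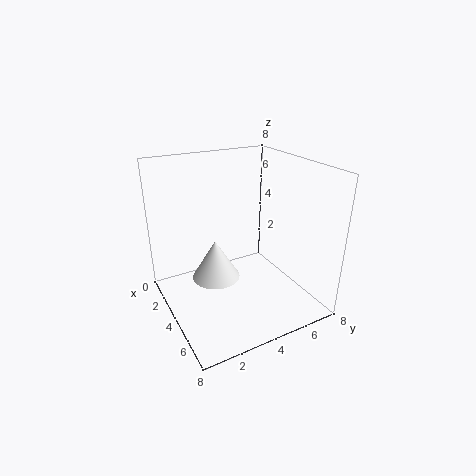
a = 2, b = 3.5, c = 0.5, s = 1.5, col = 'white'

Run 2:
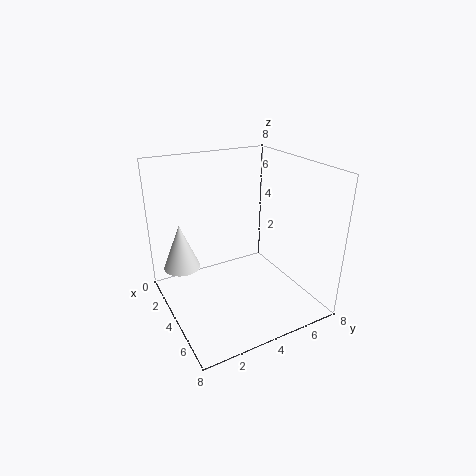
a = 3, b = 1, c = 2.5, s = 1, col = 'white'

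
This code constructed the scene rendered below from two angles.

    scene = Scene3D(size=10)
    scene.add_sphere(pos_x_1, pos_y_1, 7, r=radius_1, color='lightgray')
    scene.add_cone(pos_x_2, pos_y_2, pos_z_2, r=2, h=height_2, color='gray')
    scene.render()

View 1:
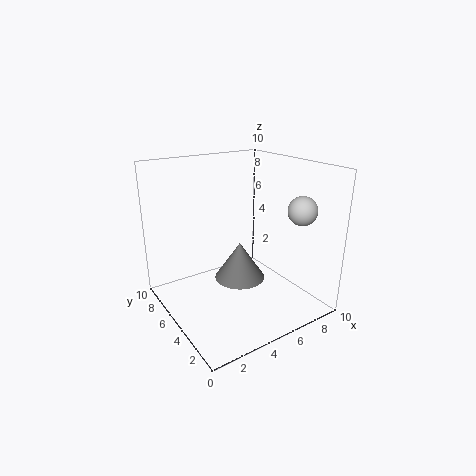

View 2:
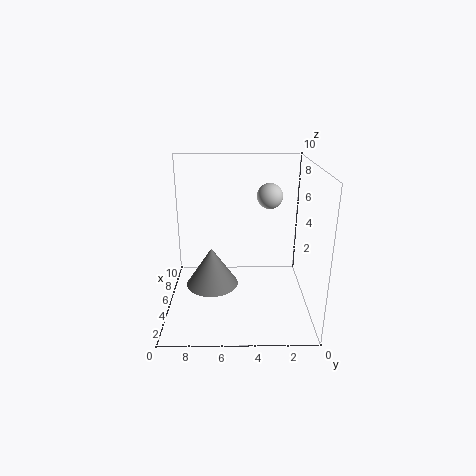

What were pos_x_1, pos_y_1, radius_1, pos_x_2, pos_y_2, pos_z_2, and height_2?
pos_x_1 = 8.5
pos_y_1 = 2.5
radius_1 = 1
pos_x_2 = 6.5
pos_y_2 = 7
pos_z_2 = 0.5
height_2 = 3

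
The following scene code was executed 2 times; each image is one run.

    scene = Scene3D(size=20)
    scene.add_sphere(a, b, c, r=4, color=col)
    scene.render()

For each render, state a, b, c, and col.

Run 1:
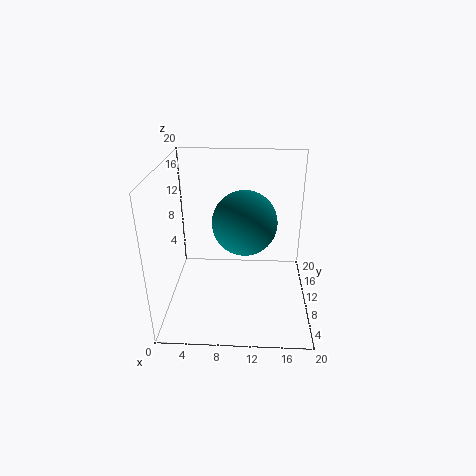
a = 11; b = 6.5; c = 14; col = 'teal'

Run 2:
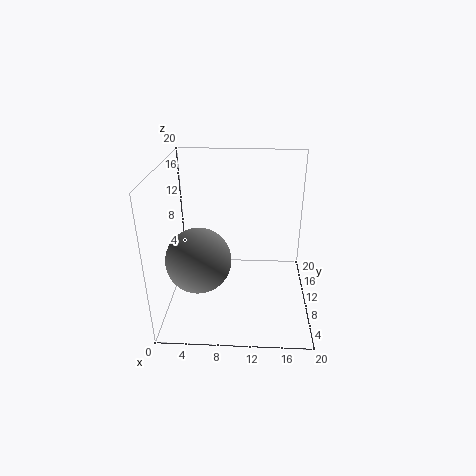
a = 5.5; b = 4; c = 10; col = 'gray'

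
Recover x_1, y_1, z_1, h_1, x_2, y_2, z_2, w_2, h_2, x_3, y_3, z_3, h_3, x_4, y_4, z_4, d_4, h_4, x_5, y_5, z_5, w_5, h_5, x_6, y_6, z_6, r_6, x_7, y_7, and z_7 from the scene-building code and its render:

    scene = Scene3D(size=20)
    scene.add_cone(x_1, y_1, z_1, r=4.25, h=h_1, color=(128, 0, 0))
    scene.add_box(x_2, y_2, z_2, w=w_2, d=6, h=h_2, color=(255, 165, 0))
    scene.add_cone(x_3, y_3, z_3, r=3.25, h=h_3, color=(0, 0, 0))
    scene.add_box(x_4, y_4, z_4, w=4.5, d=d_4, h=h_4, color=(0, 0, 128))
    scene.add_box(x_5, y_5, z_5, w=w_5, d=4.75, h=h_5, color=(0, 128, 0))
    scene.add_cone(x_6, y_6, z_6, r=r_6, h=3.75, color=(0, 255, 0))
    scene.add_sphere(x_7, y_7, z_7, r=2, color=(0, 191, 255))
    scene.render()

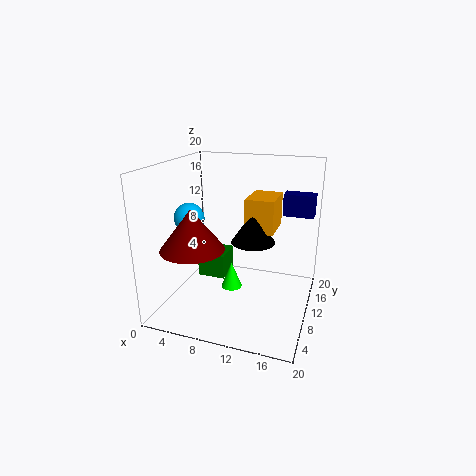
x_1 = 5.25
y_1 = 5.5
z_1 = 9.5
h_1 = 5.5
x_2 = 10
y_2 = 12.75
z_2 = 9.75
w_2 = 4.25
h_2 = 5
x_3 = 11.25
y_3 = 13.25
z_3 = 8.25
h_3 = 4.75
x_4 = 15
y_4 = 15.5
z_4 = 12
d_4 = 2.5
h_4 = 3.25
x_5 = 1.5
y_5 = 14.25
z_5 = 0.5
w_5 = 4.5
h_5 = 4
x_6 = 9
y_6 = 10
z_6 = 2.25
r_6 = 1.5
x_7 = 4.25
y_7 = 7
z_7 = 13.25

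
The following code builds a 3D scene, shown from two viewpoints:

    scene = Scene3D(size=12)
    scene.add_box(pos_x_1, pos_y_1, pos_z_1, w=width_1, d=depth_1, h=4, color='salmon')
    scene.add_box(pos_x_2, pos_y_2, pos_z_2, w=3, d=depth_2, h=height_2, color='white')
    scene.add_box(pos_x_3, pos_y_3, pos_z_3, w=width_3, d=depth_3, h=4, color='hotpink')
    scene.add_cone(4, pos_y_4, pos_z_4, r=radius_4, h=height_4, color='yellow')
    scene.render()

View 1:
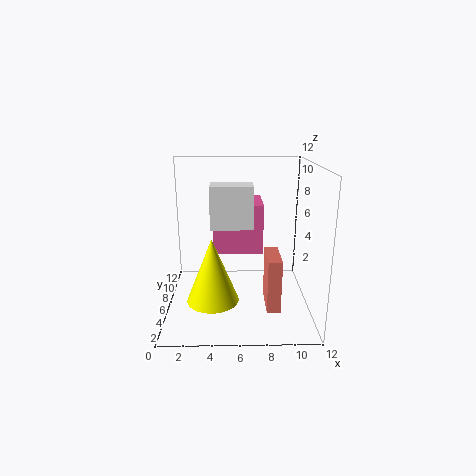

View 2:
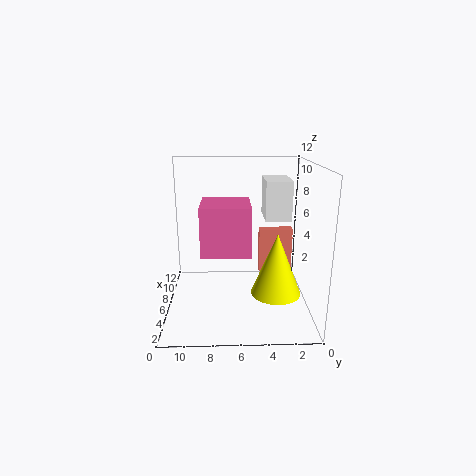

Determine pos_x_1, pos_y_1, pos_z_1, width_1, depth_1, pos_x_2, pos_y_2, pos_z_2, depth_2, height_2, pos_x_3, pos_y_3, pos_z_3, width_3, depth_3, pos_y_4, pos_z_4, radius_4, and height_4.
pos_x_1 = 8; pos_y_1 = 1; pos_z_1 = 2; width_1 = 1; depth_1 = 3; pos_x_2 = 4; pos_y_2 = 2; pos_z_2 = 8; depth_2 = 2; height_2 = 3; pos_x_3 = 4; pos_y_3 = 5; pos_z_3 = 5; width_3 = 4; depth_3 = 4; pos_y_4 = 3; pos_z_4 = 2; radius_4 = 2; height_4 = 5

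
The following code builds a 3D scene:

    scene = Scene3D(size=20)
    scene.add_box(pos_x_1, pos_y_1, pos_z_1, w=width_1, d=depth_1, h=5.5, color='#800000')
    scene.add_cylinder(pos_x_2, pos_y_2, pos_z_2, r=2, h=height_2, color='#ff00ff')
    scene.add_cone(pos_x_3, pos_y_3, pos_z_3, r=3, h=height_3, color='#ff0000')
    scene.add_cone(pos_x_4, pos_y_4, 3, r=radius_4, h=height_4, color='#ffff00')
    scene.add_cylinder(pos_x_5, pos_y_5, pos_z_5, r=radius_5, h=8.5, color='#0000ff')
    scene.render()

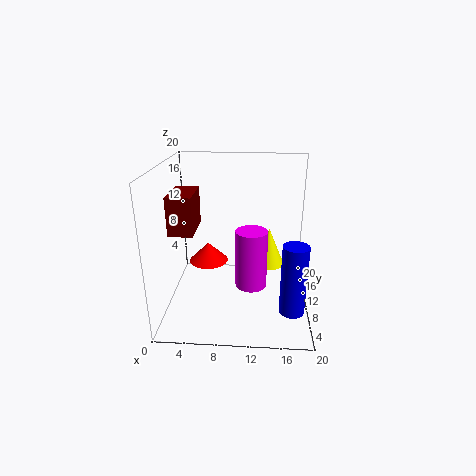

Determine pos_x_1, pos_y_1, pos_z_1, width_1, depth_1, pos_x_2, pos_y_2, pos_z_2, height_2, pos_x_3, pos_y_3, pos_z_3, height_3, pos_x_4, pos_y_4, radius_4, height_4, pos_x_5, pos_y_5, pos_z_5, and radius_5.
pos_x_1 = 0.5; pos_y_1 = 8.5; pos_z_1 = 10.5; width_1 = 3.5; depth_1 = 6; pos_x_2 = 12; pos_y_2 = 5.5; pos_z_2 = 5.5; height_2 = 7.5; pos_x_3 = 5; pos_y_3 = 14.5; pos_z_3 = 4; height_3 = 3; pos_x_4 = 14.5; pos_y_4 = 16; radius_4 = 2.5; height_4 = 6; pos_x_5 = 17; pos_y_5 = 1.5; pos_z_5 = 4.5; radius_5 = 1.5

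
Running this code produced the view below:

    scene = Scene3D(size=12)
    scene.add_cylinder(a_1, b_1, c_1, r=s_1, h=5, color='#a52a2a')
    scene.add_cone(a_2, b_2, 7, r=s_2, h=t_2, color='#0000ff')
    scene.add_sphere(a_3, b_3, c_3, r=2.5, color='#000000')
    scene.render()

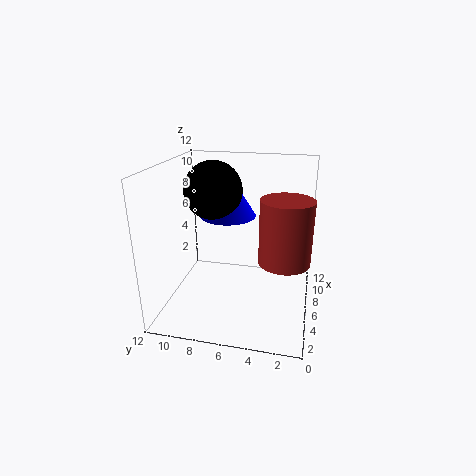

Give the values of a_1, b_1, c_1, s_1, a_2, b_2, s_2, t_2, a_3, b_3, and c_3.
a_1 = 4.5
b_1 = 2
c_1 = 5
s_1 = 2
a_2 = 8.5
b_2 = 7.5
s_2 = 2.5
t_2 = 4
a_3 = 7.5
b_3 = 8.5
c_3 = 9.5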